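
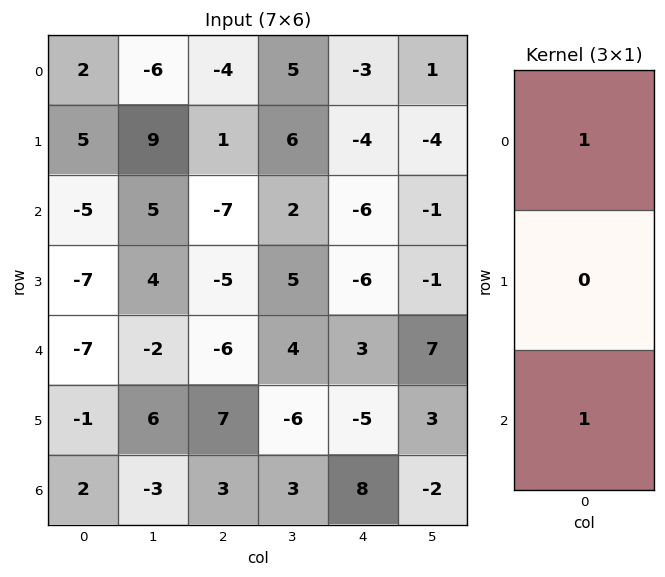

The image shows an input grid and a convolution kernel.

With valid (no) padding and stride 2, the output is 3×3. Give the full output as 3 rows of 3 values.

-3 -11 -9
-12 -13 -3
-5 -3 11

Output[0,0]: The receptive field on the input at this output position is [2 / 5 / -5]. Elementwise product with the kernel and sum: 2·1 + -5·1.
Output[0,1]: The receptive field on the input at this output position is [-4 / 1 / -7]. Elementwise product with the kernel and sum: -4·1 + -7·1.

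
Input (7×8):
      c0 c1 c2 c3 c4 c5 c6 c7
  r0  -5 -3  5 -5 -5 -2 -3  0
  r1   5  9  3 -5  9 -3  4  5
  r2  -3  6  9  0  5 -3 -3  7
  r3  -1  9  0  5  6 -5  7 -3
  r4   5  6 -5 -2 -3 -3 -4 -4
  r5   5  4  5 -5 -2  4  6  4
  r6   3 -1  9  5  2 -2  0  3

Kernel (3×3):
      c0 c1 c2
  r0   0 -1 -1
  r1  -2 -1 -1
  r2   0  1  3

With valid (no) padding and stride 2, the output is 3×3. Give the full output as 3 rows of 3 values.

9 15 -26
-31 -27 -23
6 13 -1

Output[0,0]: The receptive field on the input at this output position is [-5 -3 5 / 5 9 3 / -3 6 9]. Elementwise product with the kernel and sum: -3·-1 + 5·-1 + 5·-2 + 9·-1 + 3·-1 + 6·1 + 9·3.
Output[0,1]: The receptive field on the input at this output position is [5 -5 -5 / 3 -5 9 / 9 0 5]. Elementwise product with the kernel and sum: -5·-1 + -5·-1 + 3·-2 + -5·-1 + 9·-1 + 0·1 + 5·3.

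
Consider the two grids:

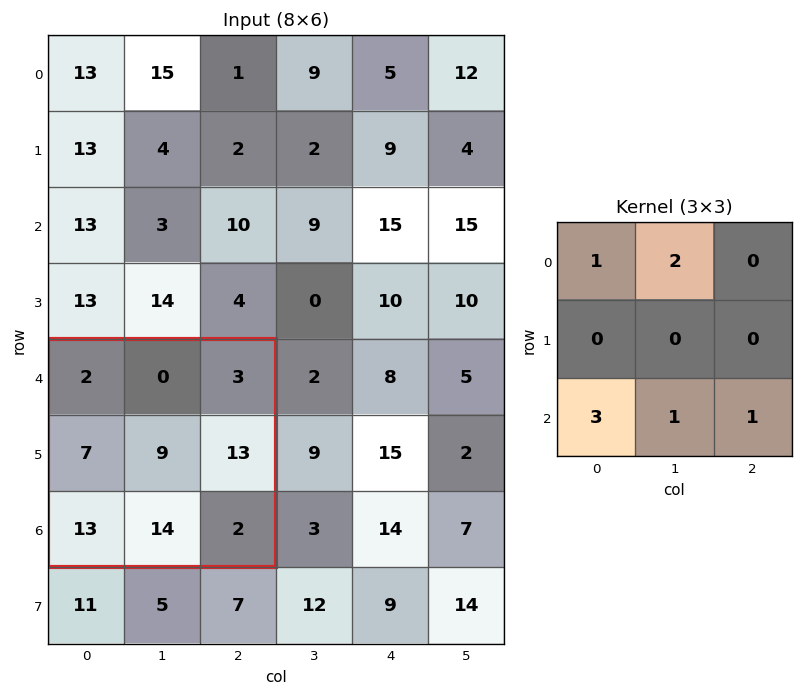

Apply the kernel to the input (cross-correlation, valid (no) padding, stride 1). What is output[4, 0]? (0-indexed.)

57

The receptive field on the input at this output position is [2 0 3 / 7 9 13 / 13 14 2]. Elementwise product with the kernel and sum: 2·1 + 0·2 + 13·3 + 14·1 + 2·1.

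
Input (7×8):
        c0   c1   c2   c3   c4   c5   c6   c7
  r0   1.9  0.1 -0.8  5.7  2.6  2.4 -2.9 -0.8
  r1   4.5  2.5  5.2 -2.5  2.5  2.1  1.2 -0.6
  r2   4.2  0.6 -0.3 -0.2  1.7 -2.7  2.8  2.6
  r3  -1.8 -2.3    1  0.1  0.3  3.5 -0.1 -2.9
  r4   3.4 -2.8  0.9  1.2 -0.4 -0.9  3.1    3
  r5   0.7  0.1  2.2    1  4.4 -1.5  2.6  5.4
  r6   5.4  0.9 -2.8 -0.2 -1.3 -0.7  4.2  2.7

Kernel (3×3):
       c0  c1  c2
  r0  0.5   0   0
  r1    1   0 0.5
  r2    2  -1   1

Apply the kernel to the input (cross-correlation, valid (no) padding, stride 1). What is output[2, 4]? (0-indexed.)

The receptive field on the input at this output position is [1.7 -2.7 2.8 / 0.3 3.5 -0.1 / -0.4 -0.9 3.1]. Elementwise product with the kernel and sum: 1.7·0.5 + 0.3·1 + -0.1·0.5 + -0.4·2 + -0.9·-1 + 3.1·1.

4.3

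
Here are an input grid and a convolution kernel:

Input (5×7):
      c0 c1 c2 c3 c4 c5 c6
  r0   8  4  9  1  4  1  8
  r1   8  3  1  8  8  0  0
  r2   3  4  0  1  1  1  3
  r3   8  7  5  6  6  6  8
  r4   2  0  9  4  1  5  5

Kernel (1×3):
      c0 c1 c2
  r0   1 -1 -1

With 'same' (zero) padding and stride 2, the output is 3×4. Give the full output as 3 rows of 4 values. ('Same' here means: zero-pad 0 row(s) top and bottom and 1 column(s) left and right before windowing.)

-12 -6 -4 -7
-7 3 -1 -2
-2 -13 -2 0

Output[0,0]: The receptive field on the zero-padded input at this output position is [0 8 4]. Elementwise product with the kernel and sum: 0·1 + 8·-1 + 4·-1.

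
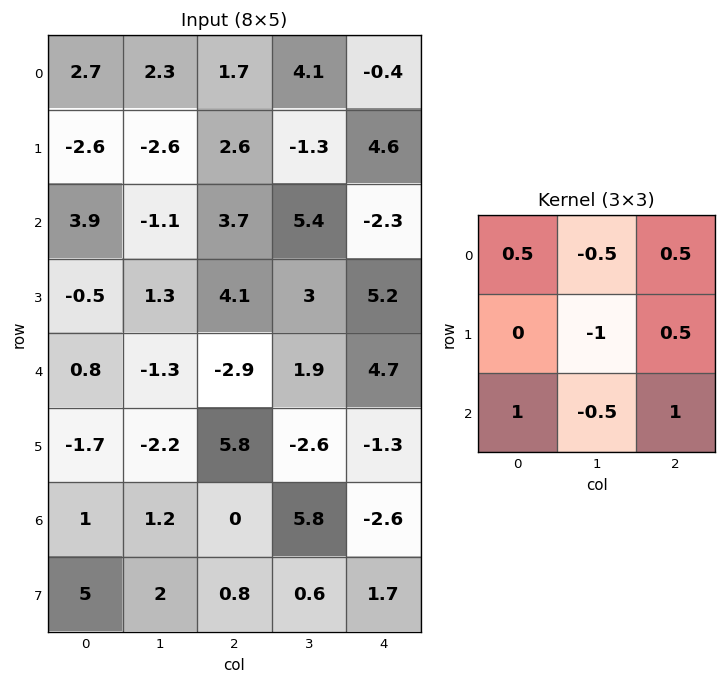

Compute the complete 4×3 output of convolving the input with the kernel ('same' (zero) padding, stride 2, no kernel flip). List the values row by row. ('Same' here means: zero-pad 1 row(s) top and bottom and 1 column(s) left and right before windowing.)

-2.85 -4.85 -3.2
-2.9 -2 -0.25
-1.9 -3.75 -7.75
-1.15 -0.2 1.7

Output[0,0]: The receptive field on the zero-padded input at this output position is [0 0 0 / 0 2.7 2.3 / 0 -2.6 -2.6]. Elementwise product with the kernel and sum: 0·0.5 + 0·-0.5 + 0·0.5 + 2.7·-1 + 2.3·0.5 + 0·1 + -2.6·-0.5 + -2.6·1.
Output[0,1]: The receptive field on the zero-padded input at this output position is [0 0 0 / 2.3 1.7 4.1 / -2.6 2.6 -1.3]. Elementwise product with the kernel and sum: 0·0.5 + 0·-0.5 + 0·0.5 + 1.7·-1 + 4.1·0.5 + -2.6·1 + 2.6·-0.5 + -1.3·1.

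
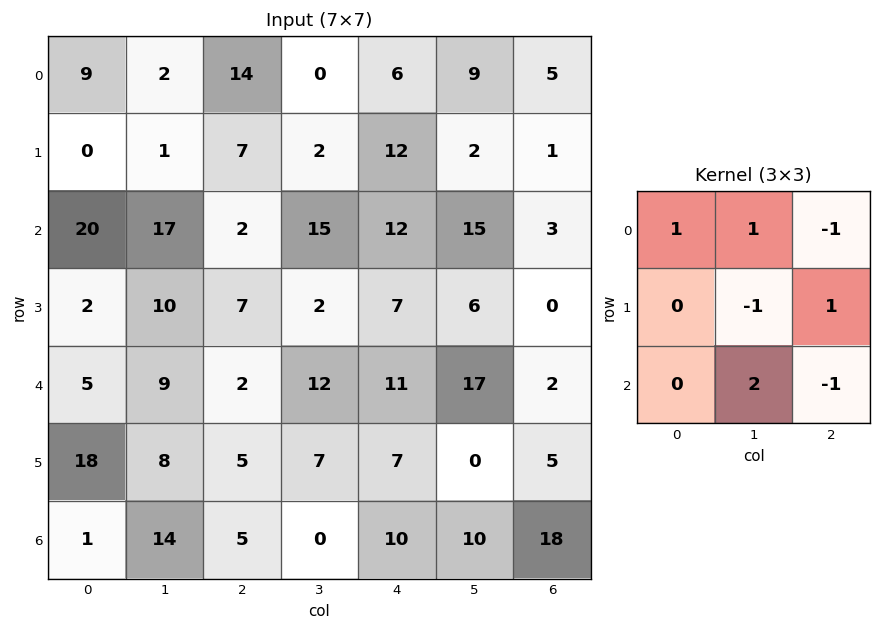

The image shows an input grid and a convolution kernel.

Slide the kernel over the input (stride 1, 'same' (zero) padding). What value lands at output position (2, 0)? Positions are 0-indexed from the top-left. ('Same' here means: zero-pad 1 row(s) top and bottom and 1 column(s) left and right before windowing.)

The receptive field on the zero-padded input at this output position is [0 0 1 / 0 20 17 / 0 2 10]. Elementwise product with the kernel and sum: 0·1 + 0·1 + 1·-1 + 20·-1 + 17·1 + 2·2 + 10·-1.

-10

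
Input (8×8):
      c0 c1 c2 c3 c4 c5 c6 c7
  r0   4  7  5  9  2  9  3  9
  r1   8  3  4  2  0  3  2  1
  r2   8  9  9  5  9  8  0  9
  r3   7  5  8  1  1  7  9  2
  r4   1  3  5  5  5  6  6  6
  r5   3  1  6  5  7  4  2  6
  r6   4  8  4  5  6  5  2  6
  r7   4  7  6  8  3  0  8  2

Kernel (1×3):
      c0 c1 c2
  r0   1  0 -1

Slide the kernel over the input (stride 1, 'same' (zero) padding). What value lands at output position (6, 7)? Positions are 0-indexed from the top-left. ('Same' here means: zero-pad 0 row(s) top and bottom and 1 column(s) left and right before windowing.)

2

The receptive field on the zero-padded input at this output position is [2 6 0]. Elementwise product with the kernel and sum: 2·1 + 0·-1.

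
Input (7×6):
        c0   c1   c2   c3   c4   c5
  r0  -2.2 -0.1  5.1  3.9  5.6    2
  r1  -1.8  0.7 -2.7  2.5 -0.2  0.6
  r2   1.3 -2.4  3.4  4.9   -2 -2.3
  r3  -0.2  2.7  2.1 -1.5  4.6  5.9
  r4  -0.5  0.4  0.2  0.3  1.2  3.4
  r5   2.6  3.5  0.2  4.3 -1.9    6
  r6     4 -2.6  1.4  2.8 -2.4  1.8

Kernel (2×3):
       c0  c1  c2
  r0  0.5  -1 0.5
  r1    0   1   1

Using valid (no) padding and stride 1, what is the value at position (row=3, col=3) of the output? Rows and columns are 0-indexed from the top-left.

The receptive field on the input at this output position is [-1.5 4.6 5.9 / 0.3 1.2 3.4]. Elementwise product with the kernel and sum: -1.5·0.5 + 4.6·-1 + 5.9·0.5 + 1.2·1 + 3.4·1.

2.2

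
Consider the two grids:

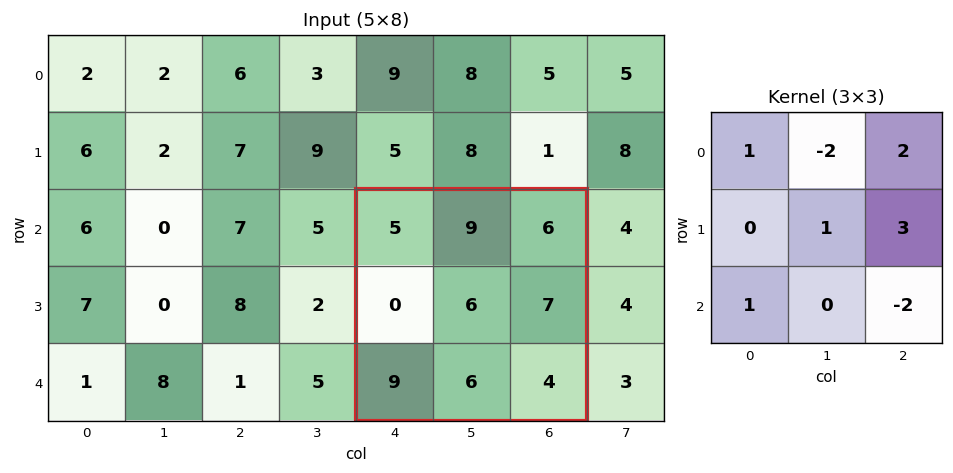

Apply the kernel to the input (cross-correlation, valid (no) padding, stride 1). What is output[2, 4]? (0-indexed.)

The receptive field on the input at this output position is [5 9 6 / 0 6 7 / 9 6 4]. Elementwise product with the kernel and sum: 5·1 + 9·-2 + 6·2 + 6·1 + 7·3 + 9·1 + 4·-2.

27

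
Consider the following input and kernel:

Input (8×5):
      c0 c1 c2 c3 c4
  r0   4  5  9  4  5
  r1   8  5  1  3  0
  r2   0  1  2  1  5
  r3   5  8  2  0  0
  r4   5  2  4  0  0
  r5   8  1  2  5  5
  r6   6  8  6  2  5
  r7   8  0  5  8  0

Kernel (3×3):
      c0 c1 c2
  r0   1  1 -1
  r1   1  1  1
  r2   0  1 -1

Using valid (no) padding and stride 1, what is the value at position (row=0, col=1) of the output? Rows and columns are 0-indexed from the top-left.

20

The receptive field on the input at this output position is [5 9 4 / 5 1 3 / 1 2 1]. Elementwise product with the kernel and sum: 5·1 + 9·1 + 4·-1 + 5·1 + 1·1 + 3·1 + 2·1 + 1·-1.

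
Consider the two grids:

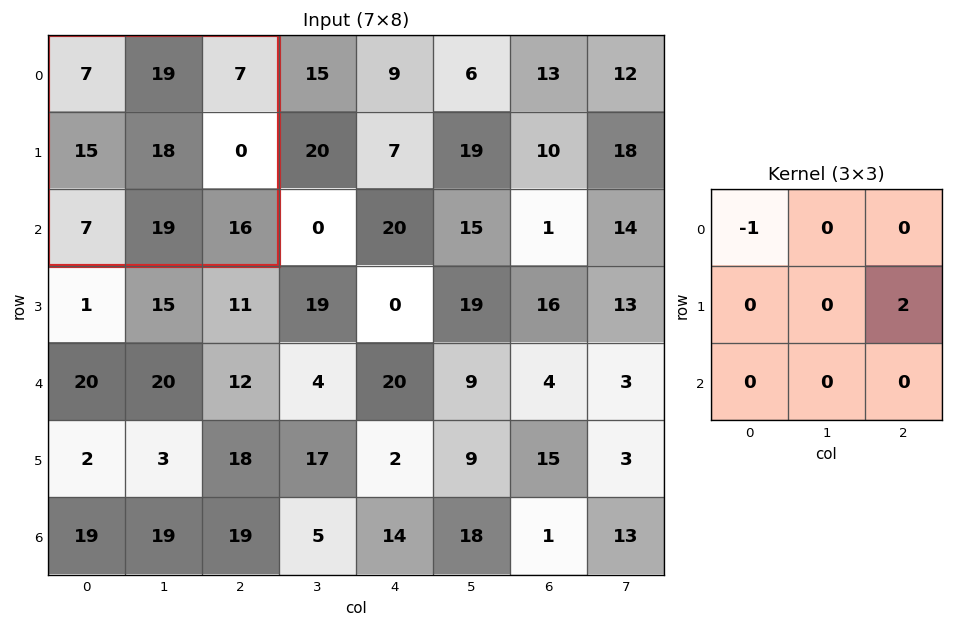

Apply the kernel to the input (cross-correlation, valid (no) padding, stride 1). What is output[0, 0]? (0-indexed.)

-7

The receptive field on the input at this output position is [7 19 7 / 15 18 0 / 7 19 16]. Elementwise product with the kernel and sum: 7·-1 + 0·2.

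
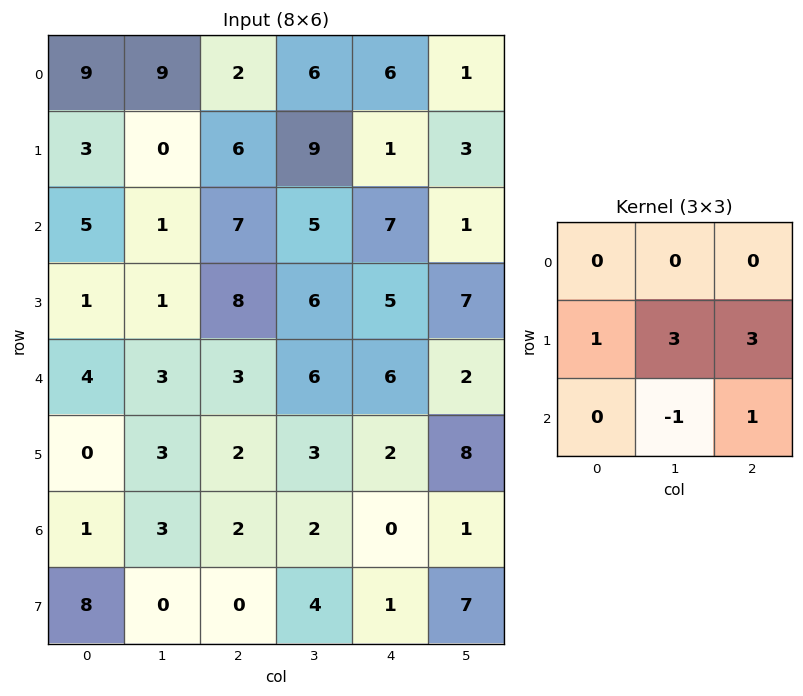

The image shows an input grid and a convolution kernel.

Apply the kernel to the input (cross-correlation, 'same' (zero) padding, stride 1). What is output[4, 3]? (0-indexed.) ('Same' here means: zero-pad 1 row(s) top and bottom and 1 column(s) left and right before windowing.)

The receptive field on the zero-padded input at this output position is [8 6 5 / 3 6 6 / 2 3 2]. Elementwise product with the kernel and sum: 3·1 + 6·3 + 6·3 + 3·-1 + 2·1.

38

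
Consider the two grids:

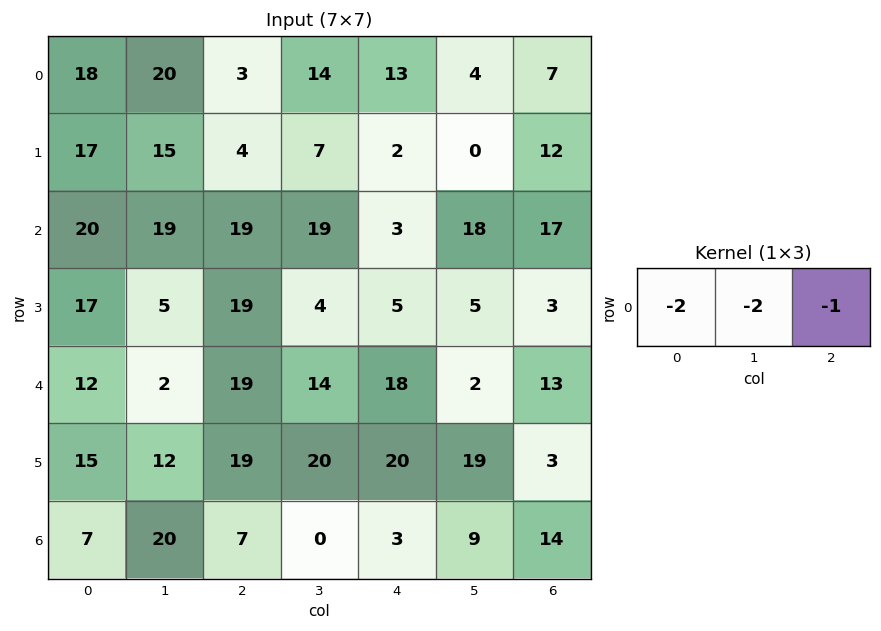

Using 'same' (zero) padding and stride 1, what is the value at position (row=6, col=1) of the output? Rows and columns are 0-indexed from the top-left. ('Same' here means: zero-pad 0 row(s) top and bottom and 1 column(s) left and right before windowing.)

The receptive field on the zero-padded input at this output position is [7 20 7]. Elementwise product with the kernel and sum: 7·-2 + 20·-2 + 7·-1.

-61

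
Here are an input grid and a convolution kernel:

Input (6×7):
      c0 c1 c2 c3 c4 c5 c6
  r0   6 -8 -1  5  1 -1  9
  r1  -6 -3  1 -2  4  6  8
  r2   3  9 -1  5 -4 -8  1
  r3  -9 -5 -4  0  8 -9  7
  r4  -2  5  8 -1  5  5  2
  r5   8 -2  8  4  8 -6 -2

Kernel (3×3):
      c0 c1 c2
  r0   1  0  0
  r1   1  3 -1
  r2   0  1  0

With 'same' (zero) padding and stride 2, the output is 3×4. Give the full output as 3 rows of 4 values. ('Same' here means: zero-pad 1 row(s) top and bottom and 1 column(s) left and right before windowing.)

Output[0,0]: The receptive field on the zero-padded input at this output position is [0 0 0 / 0 6 -8 / 0 -6 -3]. Elementwise product with the kernel and sum: 0·1 + 0·1 + 6·3 + -8·-1 + -6·1.
Output[0,1]: The receptive field on the zero-padded input at this output position is [0 0 0 / -8 -1 5 / -3 1 -2]. Elementwise product with the kernel and sum: 0·1 + -8·1 + -1·3 + 5·-1 + 1·1.

20 -15 13 34
-9 -6 7 8
-3 33 17 0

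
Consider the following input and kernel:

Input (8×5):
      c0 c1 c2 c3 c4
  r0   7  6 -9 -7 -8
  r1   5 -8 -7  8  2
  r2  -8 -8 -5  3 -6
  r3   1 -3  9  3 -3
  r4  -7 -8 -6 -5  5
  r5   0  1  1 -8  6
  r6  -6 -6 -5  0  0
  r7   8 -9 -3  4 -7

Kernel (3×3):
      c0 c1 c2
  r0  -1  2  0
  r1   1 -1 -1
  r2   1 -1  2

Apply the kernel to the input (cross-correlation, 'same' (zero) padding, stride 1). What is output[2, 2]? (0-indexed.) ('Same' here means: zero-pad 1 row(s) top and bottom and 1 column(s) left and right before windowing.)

-18

The receptive field on the zero-padded input at this output position is [-8 -7 8 / -8 -5 3 / -3 9 3]. Elementwise product with the kernel and sum: -8·-1 + -7·2 + -8·1 + -5·-1 + 3·-1 + -3·1 + 9·-1 + 3·2.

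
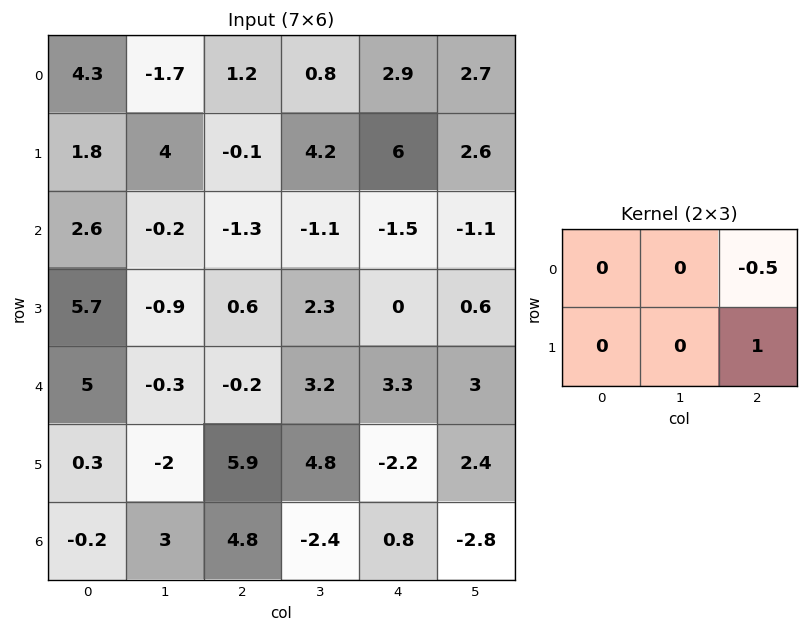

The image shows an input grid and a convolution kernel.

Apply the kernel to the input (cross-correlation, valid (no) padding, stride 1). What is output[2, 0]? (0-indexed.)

1.25

The receptive field on the input at this output position is [2.6 -0.2 -1.3 / 5.7 -0.9 0.6]. Elementwise product with the kernel and sum: -1.3·-0.5 + 0.6·1.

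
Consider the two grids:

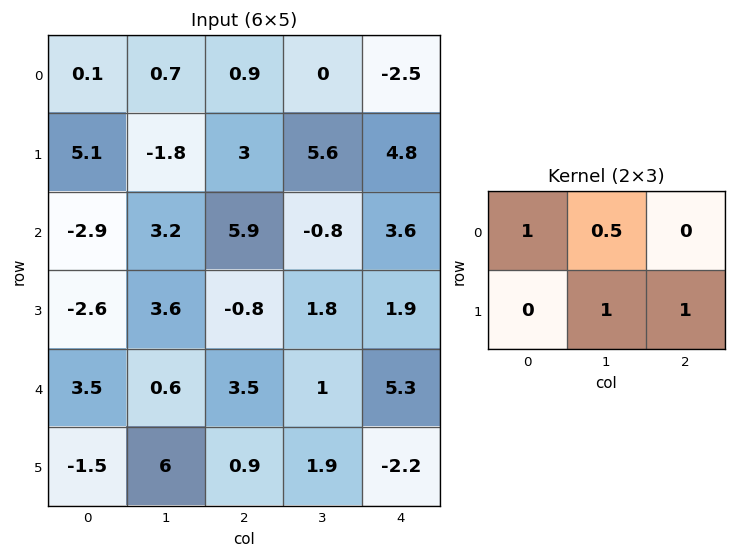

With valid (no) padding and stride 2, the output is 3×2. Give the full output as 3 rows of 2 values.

Output[0,0]: The receptive field on the input at this output position is [0.1 0.7 0.9 / 5.1 -1.8 3]. Elementwise product with the kernel and sum: 0.1·1 + 0.7·0.5 + -1.8·1 + 3·1.
Output[0,1]: The receptive field on the input at this output position is [0.9 0 -2.5 / 3 5.6 4.8]. Elementwise product with the kernel and sum: 0.9·1 + 0·0.5 + 5.6·1 + 4.8·1.

1.65 11.3
1.5 9.2
10.7 3.7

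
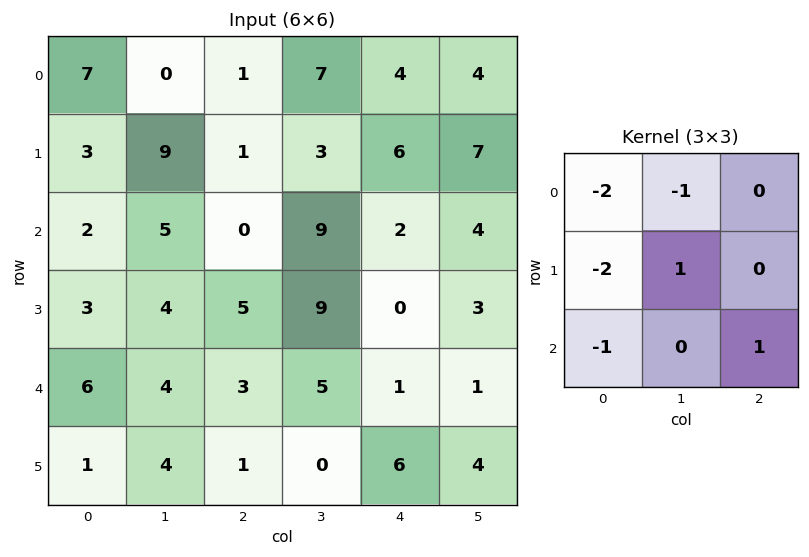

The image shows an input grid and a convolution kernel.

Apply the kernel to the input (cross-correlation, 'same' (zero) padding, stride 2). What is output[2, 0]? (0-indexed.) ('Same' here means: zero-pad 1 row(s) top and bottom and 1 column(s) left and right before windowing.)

The receptive field on the zero-padded input at this output position is [0 3 4 / 0 6 4 / 0 1 4]. Elementwise product with the kernel and sum: 0·-2 + 3·-1 + 0·-2 + 6·1 + 0·-1 + 4·1.

7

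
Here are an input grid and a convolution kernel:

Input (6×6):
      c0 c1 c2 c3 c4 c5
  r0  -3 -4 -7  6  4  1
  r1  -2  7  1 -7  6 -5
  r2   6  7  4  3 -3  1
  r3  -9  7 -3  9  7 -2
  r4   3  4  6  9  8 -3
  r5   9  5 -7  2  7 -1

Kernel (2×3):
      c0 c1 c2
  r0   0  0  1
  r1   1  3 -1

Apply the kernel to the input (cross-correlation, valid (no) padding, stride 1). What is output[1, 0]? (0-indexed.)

The receptive field on the input at this output position is [-2 7 1 / 6 7 4]. Elementwise product with the kernel and sum: 1·1 + 6·1 + 7·3 + 4·-1.

24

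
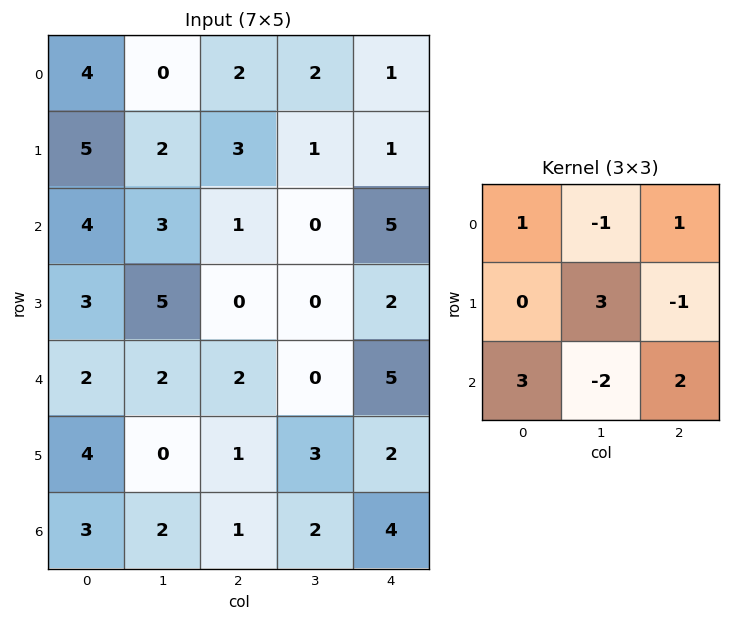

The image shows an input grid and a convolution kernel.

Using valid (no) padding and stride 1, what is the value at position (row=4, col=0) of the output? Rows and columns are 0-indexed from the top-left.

8

The receptive field on the input at this output position is [2 2 2 / 4 0 1 / 3 2 1]. Elementwise product with the kernel and sum: 2·1 + 2·-1 + 2·1 + 0·3 + 1·-1 + 3·3 + 2·-2 + 1·2.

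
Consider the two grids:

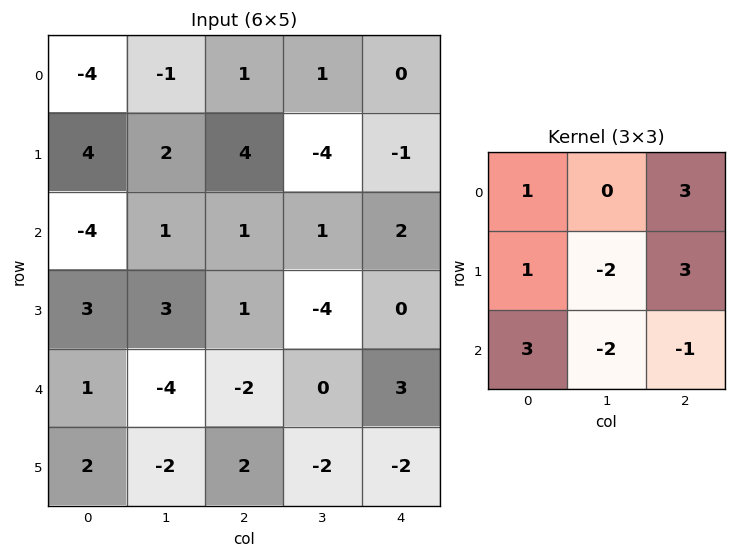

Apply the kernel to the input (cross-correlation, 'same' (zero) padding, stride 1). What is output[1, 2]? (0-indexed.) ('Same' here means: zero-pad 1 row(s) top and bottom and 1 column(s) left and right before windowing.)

The receptive field on the zero-padded input at this output position is [-1 1 1 / 2 4 -4 / 1 1 1]. Elementwise product with the kernel and sum: -1·1 + 1·3 + 2·1 + 4·-2 + -4·3 + 1·3 + 1·-2 + 1·-1.

-16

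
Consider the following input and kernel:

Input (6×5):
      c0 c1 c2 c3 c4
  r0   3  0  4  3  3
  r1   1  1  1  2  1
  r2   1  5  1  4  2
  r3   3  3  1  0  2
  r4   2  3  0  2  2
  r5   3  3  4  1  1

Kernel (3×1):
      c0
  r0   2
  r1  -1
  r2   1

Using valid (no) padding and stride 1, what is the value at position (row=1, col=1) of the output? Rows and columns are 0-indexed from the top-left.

0

The receptive field on the input at this output position is [1 / 5 / 3]. Elementwise product with the kernel and sum: 1·2 + 5·-1 + 3·1.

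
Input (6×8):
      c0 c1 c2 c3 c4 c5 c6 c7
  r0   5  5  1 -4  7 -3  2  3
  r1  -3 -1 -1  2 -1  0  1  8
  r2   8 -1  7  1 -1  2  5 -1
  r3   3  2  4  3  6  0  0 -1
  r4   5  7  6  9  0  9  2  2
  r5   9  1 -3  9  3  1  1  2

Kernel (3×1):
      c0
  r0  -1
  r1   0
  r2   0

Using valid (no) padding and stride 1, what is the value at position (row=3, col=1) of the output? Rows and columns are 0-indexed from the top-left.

The receptive field on the input at this output position is [2 / 7 / 1]. Elementwise product with the kernel and sum: 2·-1.

-2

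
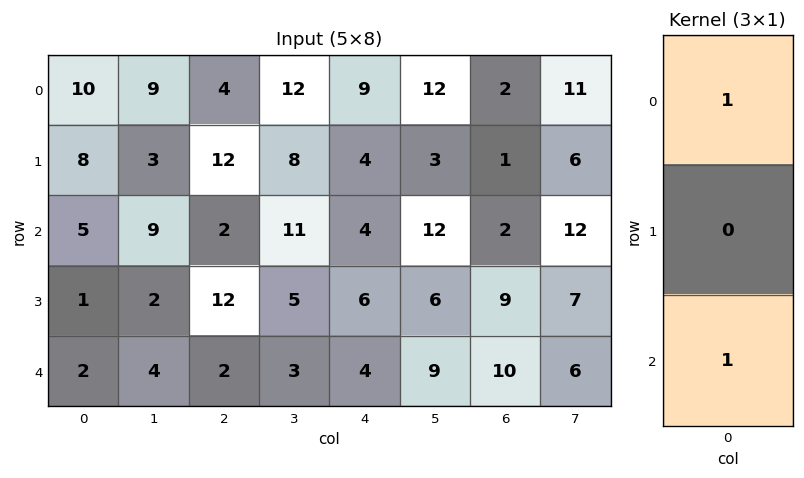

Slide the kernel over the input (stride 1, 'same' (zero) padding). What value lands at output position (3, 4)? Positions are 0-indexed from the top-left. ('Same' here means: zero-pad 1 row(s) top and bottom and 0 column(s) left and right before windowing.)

The receptive field on the zero-padded input at this output position is [4 / 6 / 4]. Elementwise product with the kernel and sum: 4·1 + 4·1.

8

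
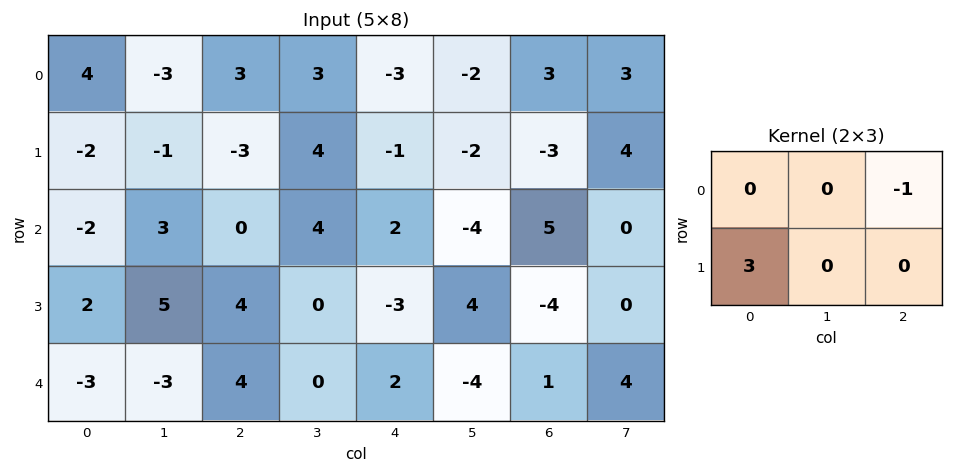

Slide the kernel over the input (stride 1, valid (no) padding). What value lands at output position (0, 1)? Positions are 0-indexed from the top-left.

The receptive field on the input at this output position is [-3 3 3 / -1 -3 4]. Elementwise product with the kernel and sum: 3·-1 + -1·3.

-6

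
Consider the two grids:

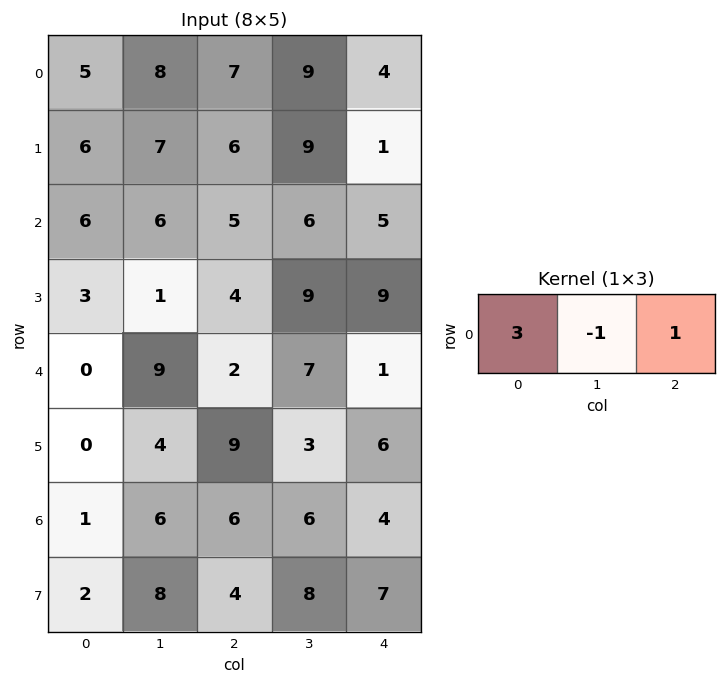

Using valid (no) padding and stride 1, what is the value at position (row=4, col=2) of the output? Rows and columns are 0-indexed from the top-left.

The receptive field on the input at this output position is [2 7 1]. Elementwise product with the kernel and sum: 2·3 + 7·-1 + 1·1.

0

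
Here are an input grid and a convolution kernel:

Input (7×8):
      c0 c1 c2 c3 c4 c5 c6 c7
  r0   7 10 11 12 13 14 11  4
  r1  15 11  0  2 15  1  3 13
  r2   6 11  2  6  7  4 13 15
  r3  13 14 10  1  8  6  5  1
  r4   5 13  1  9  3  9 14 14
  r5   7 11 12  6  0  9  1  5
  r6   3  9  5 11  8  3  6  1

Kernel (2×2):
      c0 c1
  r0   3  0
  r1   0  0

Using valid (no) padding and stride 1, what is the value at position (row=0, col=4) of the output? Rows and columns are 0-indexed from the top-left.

39

The receptive field on the input at this output position is [13 14 / 15 1]. Elementwise product with the kernel and sum: 13·3.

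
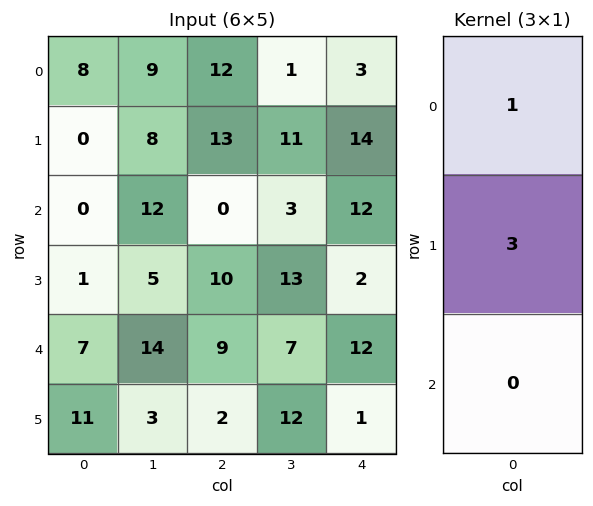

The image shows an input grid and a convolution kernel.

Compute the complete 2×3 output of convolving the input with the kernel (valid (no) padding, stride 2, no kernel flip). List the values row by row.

Output[0,0]: The receptive field on the input at this output position is [8 / 0 / 0]. Elementwise product with the kernel and sum: 8·1 + 0·3.

8 51 45
3 30 18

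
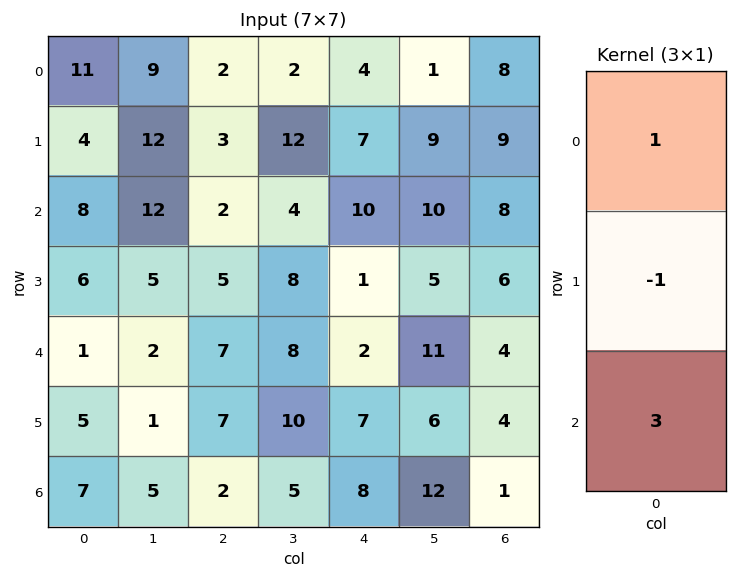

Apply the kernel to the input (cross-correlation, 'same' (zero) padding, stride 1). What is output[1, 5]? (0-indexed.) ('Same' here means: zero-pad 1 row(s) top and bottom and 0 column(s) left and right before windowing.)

The receptive field on the zero-padded input at this output position is [1 / 9 / 10]. Elementwise product with the kernel and sum: 1·1 + 9·-1 + 10·3.

22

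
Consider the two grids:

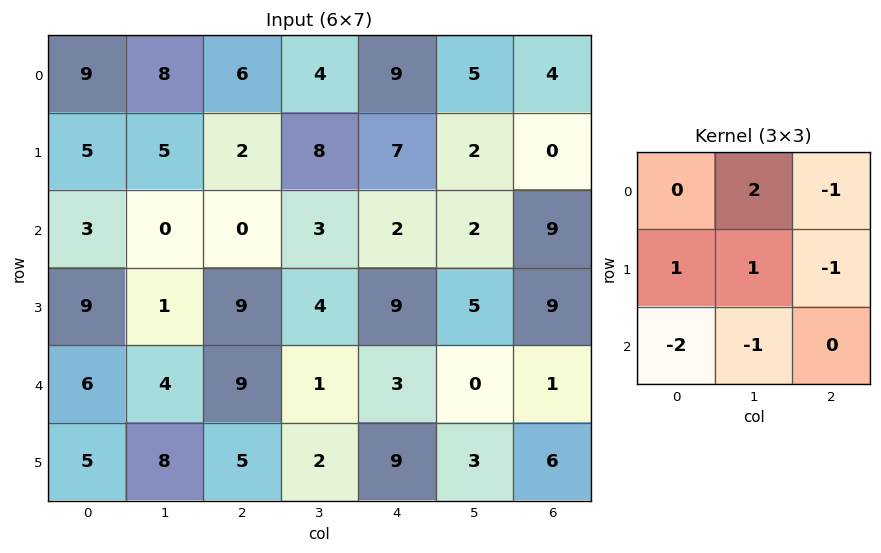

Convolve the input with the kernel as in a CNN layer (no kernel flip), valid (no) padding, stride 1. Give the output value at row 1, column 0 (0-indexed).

The receptive field on the input at this output position is [5 5 2 / 3 0 0 / 9 1 9]. Elementwise product with the kernel and sum: 5·2 + 2·-1 + 3·1 + 0·1 + 0·-1 + 9·-2 + 1·-1.

-8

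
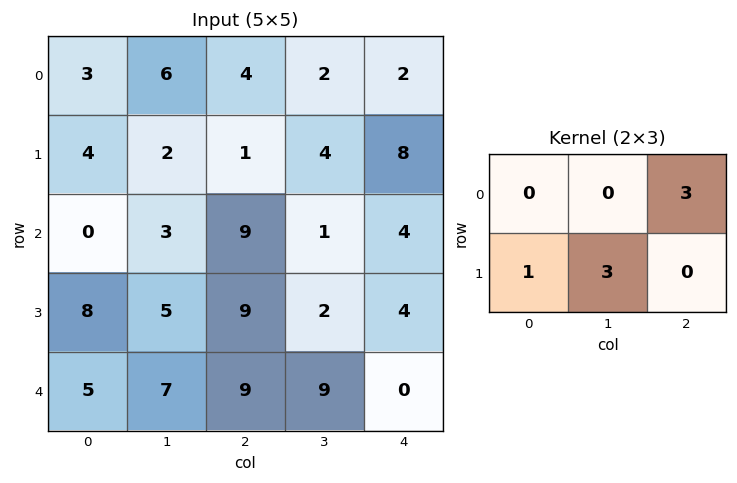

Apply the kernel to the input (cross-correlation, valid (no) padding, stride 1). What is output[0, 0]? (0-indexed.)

22

The receptive field on the input at this output position is [3 6 4 / 4 2 1]. Elementwise product with the kernel and sum: 4·3 + 4·1 + 2·3.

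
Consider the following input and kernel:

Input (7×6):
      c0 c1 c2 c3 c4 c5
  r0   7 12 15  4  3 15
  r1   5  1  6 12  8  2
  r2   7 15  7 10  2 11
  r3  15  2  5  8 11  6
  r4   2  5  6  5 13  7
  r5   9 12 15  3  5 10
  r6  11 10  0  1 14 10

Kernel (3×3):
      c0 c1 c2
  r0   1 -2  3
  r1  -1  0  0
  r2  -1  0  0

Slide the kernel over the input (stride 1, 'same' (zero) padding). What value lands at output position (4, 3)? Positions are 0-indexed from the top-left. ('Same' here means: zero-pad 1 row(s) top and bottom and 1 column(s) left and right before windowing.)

1

The receptive field on the zero-padded input at this output position is [5 8 11 / 6 5 13 / 15 3 5]. Elementwise product with the kernel and sum: 5·1 + 8·-2 + 11·3 + 6·-1 + 15·-1.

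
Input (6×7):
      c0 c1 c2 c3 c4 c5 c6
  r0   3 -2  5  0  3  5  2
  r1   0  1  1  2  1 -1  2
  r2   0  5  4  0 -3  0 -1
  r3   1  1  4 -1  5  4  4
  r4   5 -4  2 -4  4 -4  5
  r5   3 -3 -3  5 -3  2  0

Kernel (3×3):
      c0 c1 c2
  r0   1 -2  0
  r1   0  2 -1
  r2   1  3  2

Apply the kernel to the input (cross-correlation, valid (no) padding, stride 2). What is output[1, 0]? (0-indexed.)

The receptive field on the input at this output position is [0 5 4 / 1 1 4 / 5 -4 2]. Elementwise product with the kernel and sum: 0·1 + 5·-2 + 1·2 + 4·-1 + 5·1 + -4·3 + 2·2.

-15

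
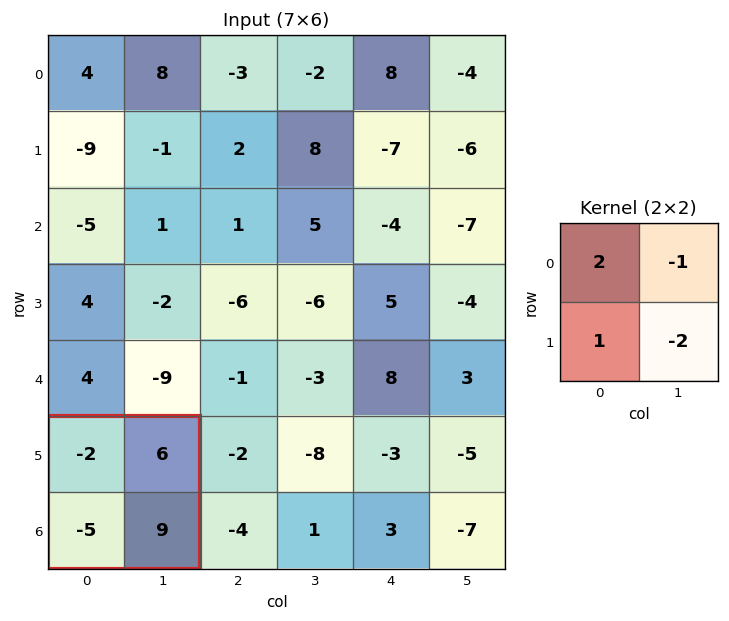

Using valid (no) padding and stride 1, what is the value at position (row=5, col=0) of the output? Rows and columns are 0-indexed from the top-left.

-33

The receptive field on the input at this output position is [-2 6 / -5 9]. Elementwise product with the kernel and sum: -2·2 + 6·-1 + -5·1 + 9·-2.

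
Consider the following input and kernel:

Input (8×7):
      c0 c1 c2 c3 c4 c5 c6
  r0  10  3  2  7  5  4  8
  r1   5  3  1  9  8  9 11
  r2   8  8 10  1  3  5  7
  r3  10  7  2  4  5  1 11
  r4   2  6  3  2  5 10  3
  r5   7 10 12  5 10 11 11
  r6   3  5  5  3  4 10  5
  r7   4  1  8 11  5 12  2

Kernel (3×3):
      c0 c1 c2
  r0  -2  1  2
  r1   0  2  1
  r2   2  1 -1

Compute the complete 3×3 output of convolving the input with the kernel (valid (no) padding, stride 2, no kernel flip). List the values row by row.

8 57 43
35 3 43
46 35 52

Output[0,0]: The receptive field on the input at this output position is [10 3 2 / 5 3 1 / 8 8 10]. Elementwise product with the kernel and sum: 10·-2 + 3·1 + 2·2 + 3·2 + 1·1 + 8·2 + 8·1 + 10·-1.
Output[0,1]: The receptive field on the input at this output position is [2 7 5 / 1 9 8 / 10 1 3]. Elementwise product with the kernel and sum: 2·-2 + 7·1 + 5·2 + 9·2 + 8·1 + 10·2 + 1·1 + 3·-1.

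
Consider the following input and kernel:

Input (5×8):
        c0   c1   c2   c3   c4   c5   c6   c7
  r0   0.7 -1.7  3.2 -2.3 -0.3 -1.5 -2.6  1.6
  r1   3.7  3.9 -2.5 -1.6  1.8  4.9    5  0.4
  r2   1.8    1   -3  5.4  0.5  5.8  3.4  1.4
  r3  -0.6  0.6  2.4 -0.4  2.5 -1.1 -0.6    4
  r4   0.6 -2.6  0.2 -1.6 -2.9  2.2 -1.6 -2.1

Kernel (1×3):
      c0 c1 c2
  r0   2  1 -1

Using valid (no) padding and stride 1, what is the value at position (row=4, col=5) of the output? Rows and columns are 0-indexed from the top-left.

The receptive field on the input at this output position is [2.2 -1.6 -2.1]. Elementwise product with the kernel and sum: 2.2·2 + -1.6·1 + -2.1·-1.

4.9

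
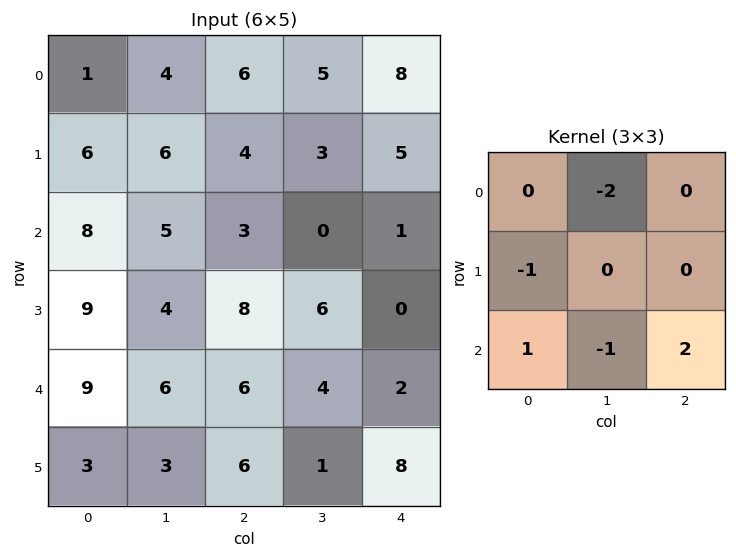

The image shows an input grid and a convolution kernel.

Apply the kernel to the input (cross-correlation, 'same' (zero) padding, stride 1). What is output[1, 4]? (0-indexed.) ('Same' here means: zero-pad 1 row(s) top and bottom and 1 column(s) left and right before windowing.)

The receptive field on the zero-padded input at this output position is [5 8 0 / 3 5 0 / 0 1 0]. Elementwise product with the kernel and sum: 8·-2 + 3·-1 + 0·1 + 1·-1 + 0·2.

-20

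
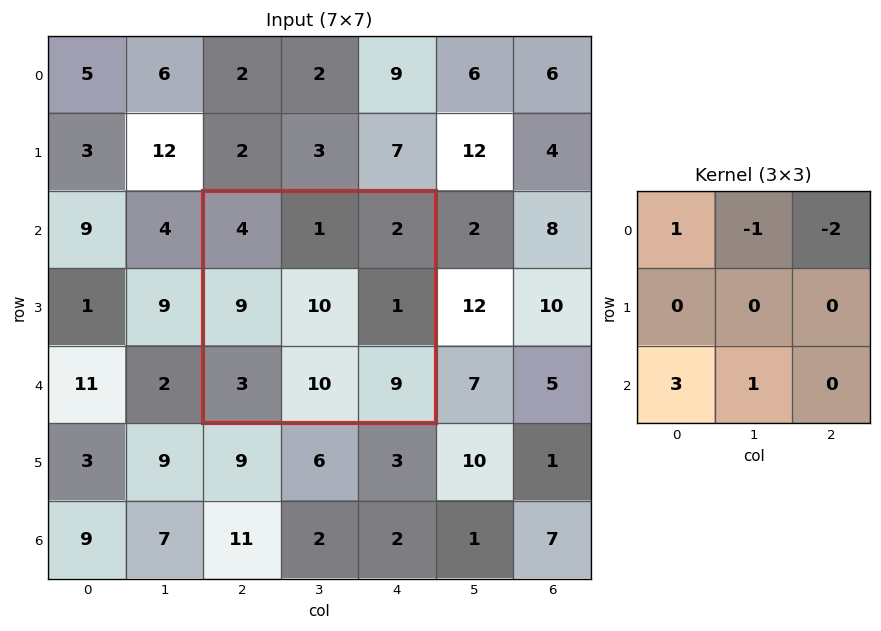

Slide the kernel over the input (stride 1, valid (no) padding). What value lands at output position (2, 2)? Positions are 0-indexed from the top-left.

18

The receptive field on the input at this output position is [4 1 2 / 9 10 1 / 3 10 9]. Elementwise product with the kernel and sum: 4·1 + 1·-1 + 2·-2 + 3·3 + 10·1.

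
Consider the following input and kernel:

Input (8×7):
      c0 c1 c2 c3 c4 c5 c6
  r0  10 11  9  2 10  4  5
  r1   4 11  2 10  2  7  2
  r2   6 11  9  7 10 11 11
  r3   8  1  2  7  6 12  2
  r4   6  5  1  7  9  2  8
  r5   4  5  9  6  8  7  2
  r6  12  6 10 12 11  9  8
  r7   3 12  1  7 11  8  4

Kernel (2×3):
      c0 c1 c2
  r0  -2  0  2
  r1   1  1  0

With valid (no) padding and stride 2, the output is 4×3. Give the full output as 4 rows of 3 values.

13 14 -1
15 11 20
-1 31 13
11 10 13

Output[0,0]: The receptive field on the input at this output position is [10 11 9 / 4 11 2]. Elementwise product with the kernel and sum: 10·-2 + 9·2 + 4·1 + 11·1.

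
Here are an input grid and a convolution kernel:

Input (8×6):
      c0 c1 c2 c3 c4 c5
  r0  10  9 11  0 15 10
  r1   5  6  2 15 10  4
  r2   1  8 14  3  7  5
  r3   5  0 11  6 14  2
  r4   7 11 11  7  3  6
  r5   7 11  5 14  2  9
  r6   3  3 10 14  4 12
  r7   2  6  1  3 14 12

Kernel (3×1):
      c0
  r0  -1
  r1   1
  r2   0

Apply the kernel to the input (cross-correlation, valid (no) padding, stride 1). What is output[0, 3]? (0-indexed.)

15

The receptive field on the input at this output position is [0 / 15 / 3]. Elementwise product with the kernel and sum: 0·-1 + 15·1.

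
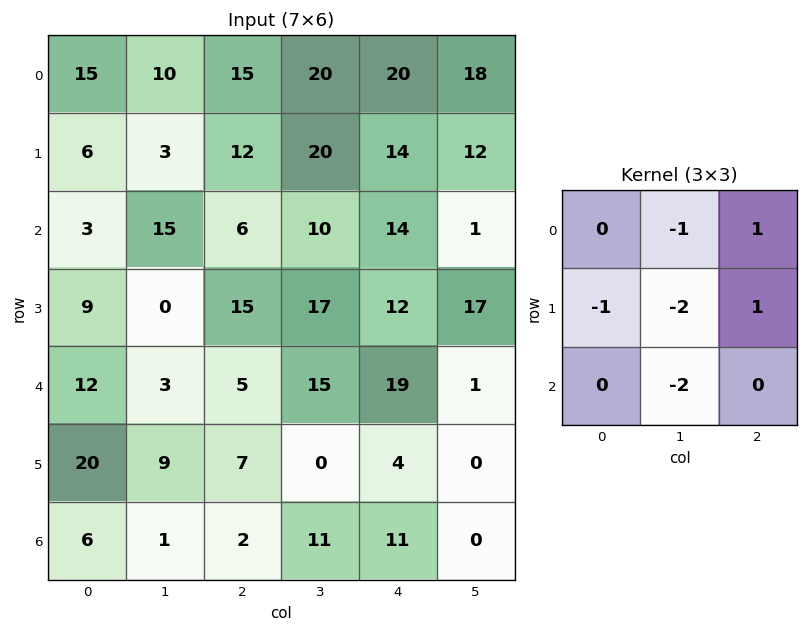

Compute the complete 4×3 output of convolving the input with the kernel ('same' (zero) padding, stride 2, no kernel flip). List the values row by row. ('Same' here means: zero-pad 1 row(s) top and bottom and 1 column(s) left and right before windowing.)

-32 -44 -70
-12 -39 -63
-70 -10 -55
-22 -1 -37

Output[0,0]: The receptive field on the zero-padded input at this output position is [0 0 0 / 0 15 10 / 0 6 3]. Elementwise product with the kernel and sum: 0·-1 + 0·1 + 0·-1 + 15·-2 + 10·1 + 6·-2.
Output[0,1]: The receptive field on the zero-padded input at this output position is [0 0 0 / 10 15 20 / 3 12 20]. Elementwise product with the kernel and sum: 0·-1 + 0·1 + 10·-1 + 15·-2 + 20·1 + 12·-2.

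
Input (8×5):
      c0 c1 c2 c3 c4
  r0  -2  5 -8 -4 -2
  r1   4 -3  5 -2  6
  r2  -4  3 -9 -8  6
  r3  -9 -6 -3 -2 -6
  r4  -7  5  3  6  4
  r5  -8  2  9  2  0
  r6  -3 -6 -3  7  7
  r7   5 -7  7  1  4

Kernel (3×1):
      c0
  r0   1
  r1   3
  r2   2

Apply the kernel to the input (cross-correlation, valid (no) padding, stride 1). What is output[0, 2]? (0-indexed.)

The receptive field on the input at this output position is [-8 / 5 / -9]. Elementwise product with the kernel and sum: -8·1 + 5·3 + -9·2.

-11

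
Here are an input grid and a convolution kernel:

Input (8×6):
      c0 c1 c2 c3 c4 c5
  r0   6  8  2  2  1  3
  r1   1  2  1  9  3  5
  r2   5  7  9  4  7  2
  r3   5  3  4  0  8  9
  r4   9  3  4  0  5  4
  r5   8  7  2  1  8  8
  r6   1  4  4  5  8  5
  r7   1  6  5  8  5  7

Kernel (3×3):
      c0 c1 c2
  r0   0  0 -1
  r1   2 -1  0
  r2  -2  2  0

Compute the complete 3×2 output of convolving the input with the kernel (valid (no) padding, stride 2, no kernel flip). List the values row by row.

2 -18
-14 -7
11 0

Output[0,0]: The receptive field on the input at this output position is [6 8 2 / 1 2 1 / 5 7 9]. Elementwise product with the kernel and sum: 2·-1 + 1·2 + 2·-1 + 5·-2 + 7·2.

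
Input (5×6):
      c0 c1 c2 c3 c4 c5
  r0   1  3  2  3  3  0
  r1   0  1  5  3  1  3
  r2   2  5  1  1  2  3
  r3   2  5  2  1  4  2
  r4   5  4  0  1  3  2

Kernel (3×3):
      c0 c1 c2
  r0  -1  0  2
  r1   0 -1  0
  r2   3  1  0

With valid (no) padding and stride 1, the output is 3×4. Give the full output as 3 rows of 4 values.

Output[0,0]: The receptive field on the input at this output position is [1 3 2 / 0 1 5 / 2 5 1]. Elementwise product with the kernel and sum: 1·-1 + 2·2 + 1·-1 + 2·3 + 5·1.

13 14 5 1
16 21 3 8
14 7 3 7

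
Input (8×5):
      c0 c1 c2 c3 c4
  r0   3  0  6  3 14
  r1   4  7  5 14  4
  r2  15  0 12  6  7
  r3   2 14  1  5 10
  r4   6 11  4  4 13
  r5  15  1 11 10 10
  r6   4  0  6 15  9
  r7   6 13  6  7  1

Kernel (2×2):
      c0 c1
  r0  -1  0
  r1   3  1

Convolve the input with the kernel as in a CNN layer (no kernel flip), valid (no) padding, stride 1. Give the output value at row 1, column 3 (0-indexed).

The receptive field on the input at this output position is [14 4 / 6 7]. Elementwise product with the kernel and sum: 14·-1 + 6·3 + 7·1.

11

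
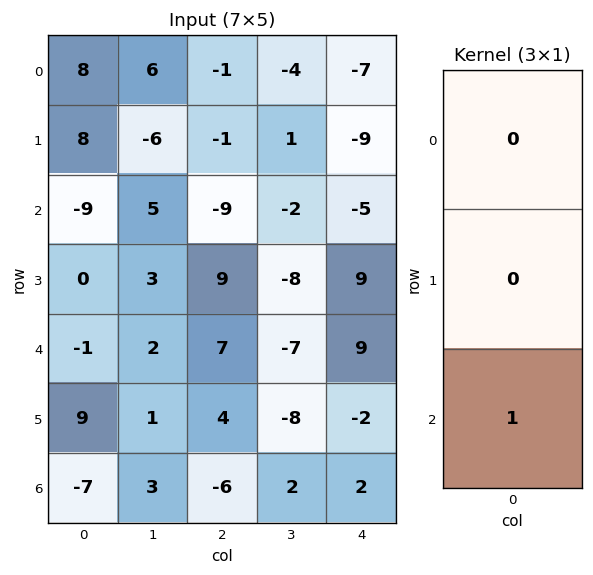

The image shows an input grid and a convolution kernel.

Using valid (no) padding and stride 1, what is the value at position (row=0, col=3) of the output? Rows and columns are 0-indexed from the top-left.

-2

The receptive field on the input at this output position is [-4 / 1 / -2]. Elementwise product with the kernel and sum: -2·1.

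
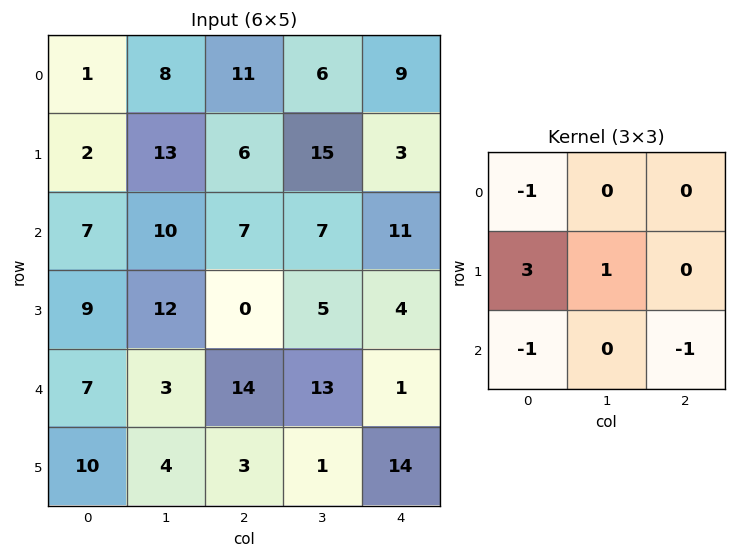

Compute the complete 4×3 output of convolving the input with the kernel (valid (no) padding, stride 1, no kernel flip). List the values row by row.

4 20 4
20 7 18
11 10 -17
2 6 38

Output[0,0]: The receptive field on the input at this output position is [1 8 11 / 2 13 6 / 7 10 7]. Elementwise product with the kernel and sum: 1·-1 + 2·3 + 13·1 + 7·-1 + 7·-1.
Output[0,1]: The receptive field on the input at this output position is [8 11 6 / 13 6 15 / 10 7 7]. Elementwise product with the kernel and sum: 8·-1 + 13·3 + 6·1 + 10·-1 + 7·-1.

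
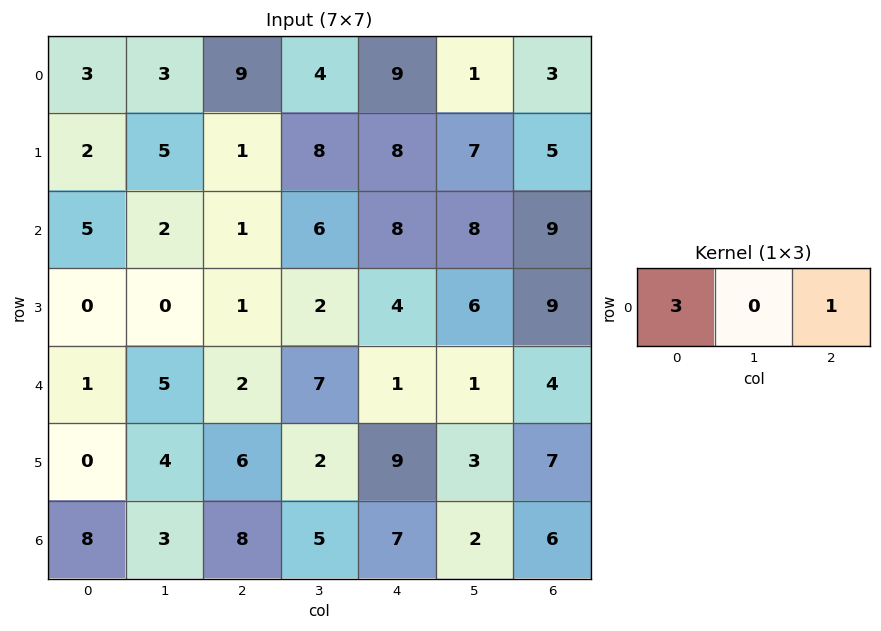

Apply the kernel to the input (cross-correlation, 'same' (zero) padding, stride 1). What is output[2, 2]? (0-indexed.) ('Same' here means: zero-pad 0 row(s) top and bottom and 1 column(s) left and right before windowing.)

The receptive field on the zero-padded input at this output position is [2 1 6]. Elementwise product with the kernel and sum: 2·3 + 6·1.

12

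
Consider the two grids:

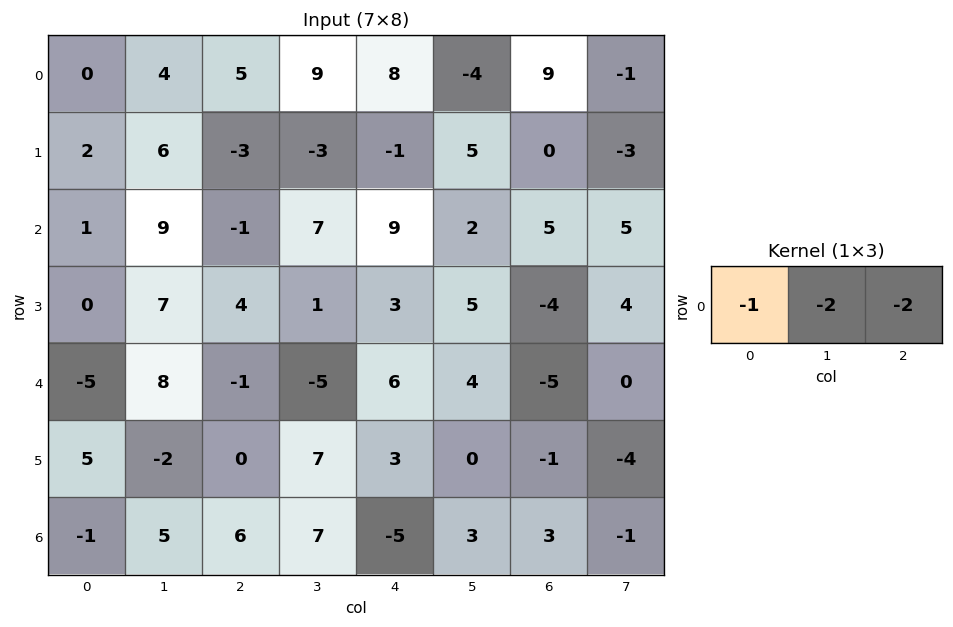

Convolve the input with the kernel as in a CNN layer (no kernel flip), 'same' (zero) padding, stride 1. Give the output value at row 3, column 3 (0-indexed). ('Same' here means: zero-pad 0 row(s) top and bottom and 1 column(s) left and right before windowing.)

The receptive field on the zero-padded input at this output position is [4 1 3]. Elementwise product with the kernel and sum: 4·-1 + 1·-2 + 3·-2.

-12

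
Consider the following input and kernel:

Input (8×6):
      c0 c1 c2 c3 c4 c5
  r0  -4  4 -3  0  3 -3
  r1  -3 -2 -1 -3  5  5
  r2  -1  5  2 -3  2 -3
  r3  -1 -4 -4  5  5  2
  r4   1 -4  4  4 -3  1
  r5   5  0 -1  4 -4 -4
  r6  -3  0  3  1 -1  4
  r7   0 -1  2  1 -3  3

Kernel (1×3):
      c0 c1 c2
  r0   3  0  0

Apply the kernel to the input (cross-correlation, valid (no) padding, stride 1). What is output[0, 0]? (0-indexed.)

The receptive field on the input at this output position is [-4 4 -3]. Elementwise product with the kernel and sum: -4·3.

-12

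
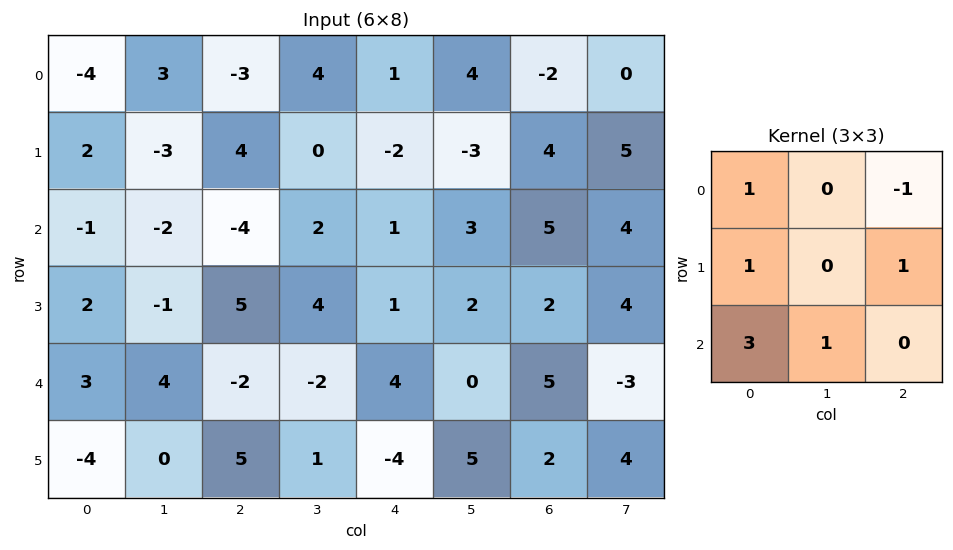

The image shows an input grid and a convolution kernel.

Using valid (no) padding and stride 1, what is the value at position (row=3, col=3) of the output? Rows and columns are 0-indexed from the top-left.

-1

The receptive field on the input at this output position is [4 1 2 / -2 4 0 / 1 -4 5]. Elementwise product with the kernel and sum: 4·1 + 2·-1 + -2·1 + 0·1 + 1·3 + -4·1.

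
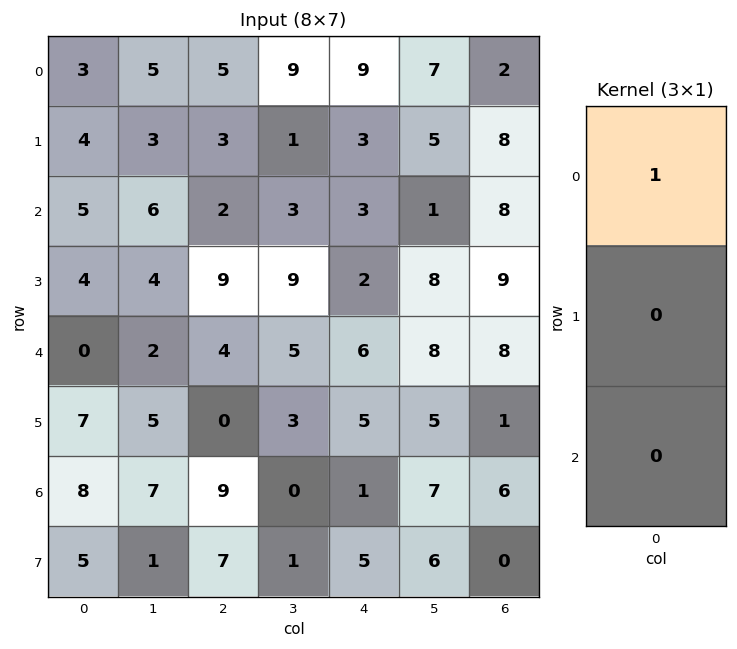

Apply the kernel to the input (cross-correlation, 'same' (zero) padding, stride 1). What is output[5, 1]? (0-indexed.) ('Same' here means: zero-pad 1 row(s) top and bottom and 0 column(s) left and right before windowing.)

The receptive field on the zero-padded input at this output position is [2 / 5 / 7]. Elementwise product with the kernel and sum: 2·1.

2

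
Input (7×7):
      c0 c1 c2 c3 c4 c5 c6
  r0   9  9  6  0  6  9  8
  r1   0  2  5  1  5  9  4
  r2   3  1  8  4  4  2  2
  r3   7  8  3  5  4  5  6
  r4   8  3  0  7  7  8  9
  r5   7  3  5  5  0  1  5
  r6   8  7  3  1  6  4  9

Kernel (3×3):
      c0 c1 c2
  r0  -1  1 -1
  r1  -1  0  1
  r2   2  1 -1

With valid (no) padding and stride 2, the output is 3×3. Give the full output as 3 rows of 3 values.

-2 4 2
5 -7 11
13 -4 4

Output[0,0]: The receptive field on the input at this output position is [9 9 6 / 0 2 5 / 3 1 8]. Elementwise product with the kernel and sum: 9·-1 + 9·1 + 6·-1 + 0·-1 + 5·1 + 3·2 + 1·1 + 8·-1.
Output[0,1]: The receptive field on the input at this output position is [6 0 6 / 5 1 5 / 8 4 4]. Elementwise product with the kernel and sum: 6·-1 + 0·1 + 6·-1 + 5·-1 + 5·1 + 8·2 + 4·1 + 4·-1.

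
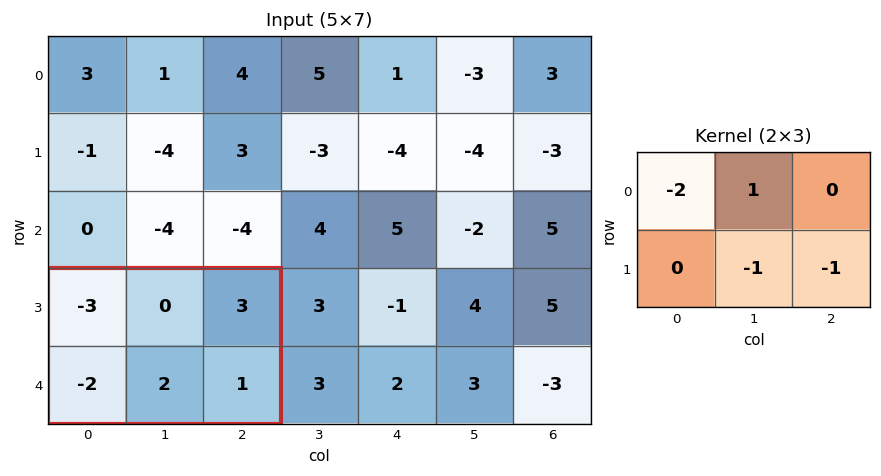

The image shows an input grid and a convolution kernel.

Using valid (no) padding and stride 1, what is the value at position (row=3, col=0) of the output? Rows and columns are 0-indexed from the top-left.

3

The receptive field on the input at this output position is [-3 0 3 / -2 2 1]. Elementwise product with the kernel and sum: -3·-2 + 0·1 + 2·-1 + 1·-1.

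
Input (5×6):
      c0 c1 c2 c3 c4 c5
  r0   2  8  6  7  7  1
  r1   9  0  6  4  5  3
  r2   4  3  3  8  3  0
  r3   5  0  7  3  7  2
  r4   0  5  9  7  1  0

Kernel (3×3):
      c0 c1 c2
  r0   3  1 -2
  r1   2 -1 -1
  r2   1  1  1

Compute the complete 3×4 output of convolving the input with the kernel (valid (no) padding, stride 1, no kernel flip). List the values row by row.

24 20 28 37
29 3 24 36
26 7 32 32

Output[0,0]: The receptive field on the input at this output position is [2 8 6 / 9 0 6 / 4 3 3]. Elementwise product with the kernel and sum: 2·3 + 8·1 + 6·-2 + 9·2 + 0·-1 + 6·-1 + 4·1 + 3·1 + 3·1.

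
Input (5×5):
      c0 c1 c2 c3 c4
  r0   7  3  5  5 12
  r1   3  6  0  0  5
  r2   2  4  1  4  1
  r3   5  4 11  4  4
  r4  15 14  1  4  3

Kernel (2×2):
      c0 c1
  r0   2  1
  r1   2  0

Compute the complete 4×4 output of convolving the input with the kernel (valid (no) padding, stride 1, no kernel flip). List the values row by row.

23 23 15 22
16 20 2 13
18 17 28 17
44 47 28 20

Output[0,0]: The receptive field on the input at this output position is [7 3 / 3 6]. Elementwise product with the kernel and sum: 7·2 + 3·1 + 3·2.
Output[0,1]: The receptive field on the input at this output position is [3 5 / 6 0]. Elementwise product with the kernel and sum: 3·2 + 5·1 + 6·2.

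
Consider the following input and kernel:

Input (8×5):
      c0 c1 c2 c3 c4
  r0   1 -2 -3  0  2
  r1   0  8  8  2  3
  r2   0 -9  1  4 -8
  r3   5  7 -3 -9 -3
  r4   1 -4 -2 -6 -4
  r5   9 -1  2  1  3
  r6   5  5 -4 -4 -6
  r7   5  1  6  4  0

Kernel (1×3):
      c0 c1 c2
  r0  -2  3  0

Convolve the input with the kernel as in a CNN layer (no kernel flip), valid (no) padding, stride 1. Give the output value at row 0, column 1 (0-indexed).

The receptive field on the input at this output position is [-2 -3 0]. Elementwise product with the kernel and sum: -2·-2 + -3·3.

-5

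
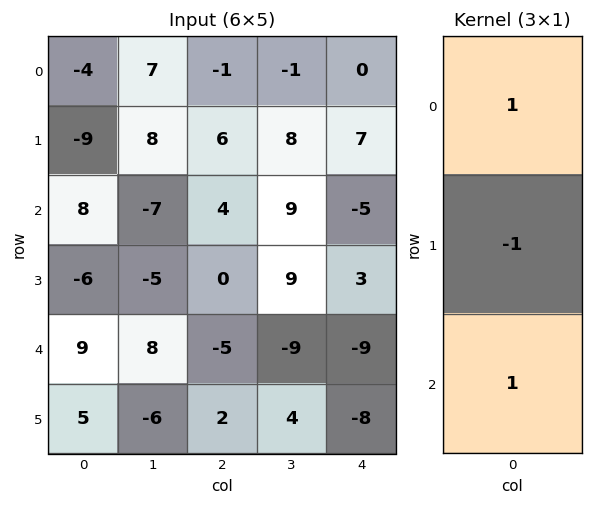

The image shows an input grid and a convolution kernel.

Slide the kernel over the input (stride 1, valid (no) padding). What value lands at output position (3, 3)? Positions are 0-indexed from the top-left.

22

The receptive field on the input at this output position is [9 / -9 / 4]. Elementwise product with the kernel and sum: 9·1 + -9·-1 + 4·1.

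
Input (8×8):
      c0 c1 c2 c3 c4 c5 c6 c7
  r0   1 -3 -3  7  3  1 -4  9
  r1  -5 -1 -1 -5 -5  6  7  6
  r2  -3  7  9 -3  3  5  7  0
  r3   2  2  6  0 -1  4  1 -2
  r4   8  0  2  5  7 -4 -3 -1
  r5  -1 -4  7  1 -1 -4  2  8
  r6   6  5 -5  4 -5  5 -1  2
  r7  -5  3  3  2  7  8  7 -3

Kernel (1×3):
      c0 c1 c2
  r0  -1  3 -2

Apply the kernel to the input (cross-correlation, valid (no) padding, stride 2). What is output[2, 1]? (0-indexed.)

-1

The receptive field on the input at this output position is [2 5 7]. Elementwise product with the kernel and sum: 2·-1 + 5·3 + 7·-2.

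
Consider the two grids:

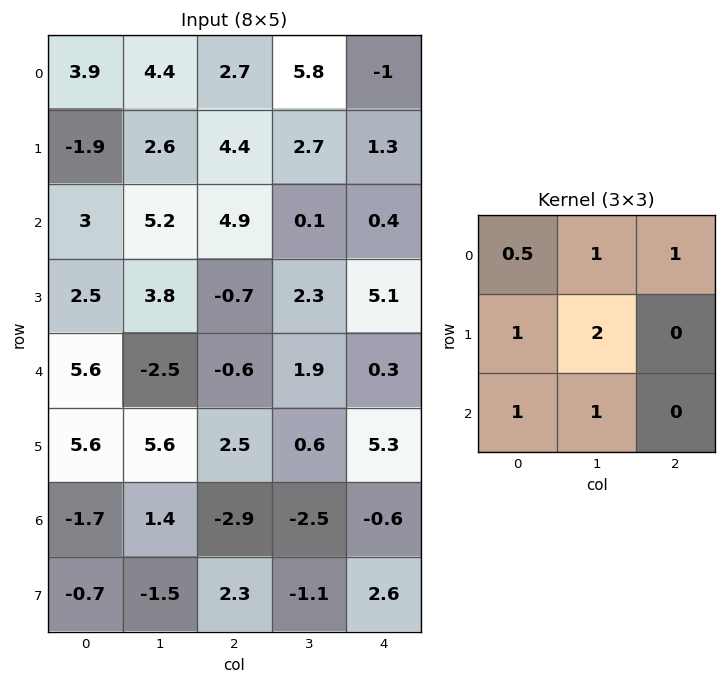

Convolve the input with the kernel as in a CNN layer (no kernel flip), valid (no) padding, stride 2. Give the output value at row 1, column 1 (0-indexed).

The receptive field on the input at this output position is [4.9 0.1 0.4 / -0.7 2.3 5.1 / -0.6 1.9 0.3]. Elementwise product with the kernel and sum: 4.9·0.5 + 0.1·1 + 0.4·1 + -0.7·1 + 2.3·2 + -0.6·1 + 1.9·1.

8.15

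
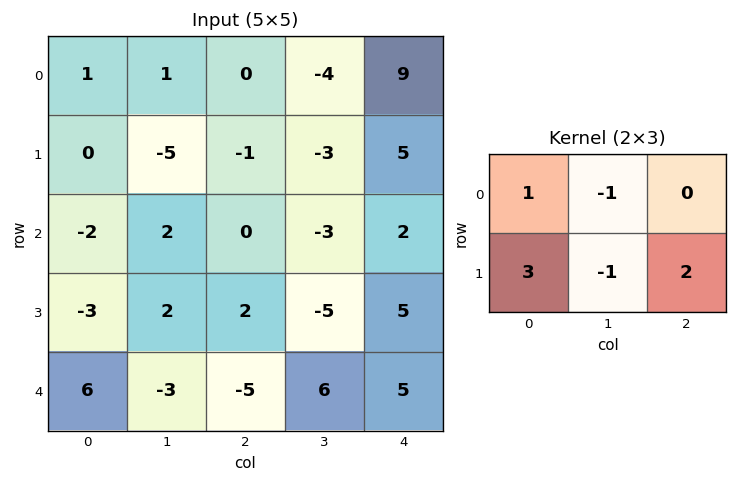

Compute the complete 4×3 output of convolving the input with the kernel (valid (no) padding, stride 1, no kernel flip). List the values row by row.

3 -19 14
-3 -4 9
-11 -4 24
6 8 -4

Output[0,0]: The receptive field on the input at this output position is [1 1 0 / 0 -5 -1]. Elementwise product with the kernel and sum: 1·1 + 1·-1 + 0·3 + -5·-1 + -1·2.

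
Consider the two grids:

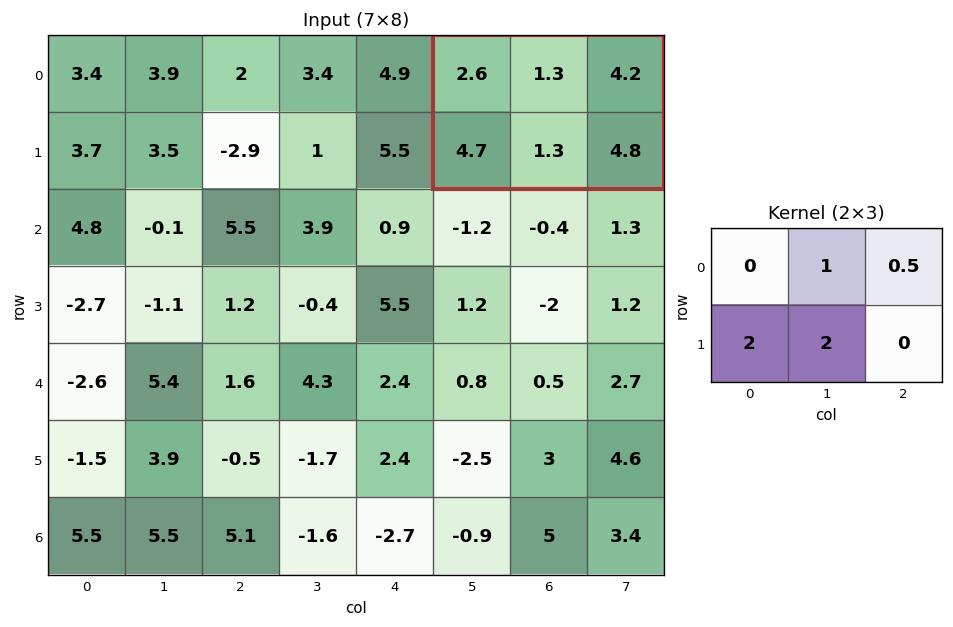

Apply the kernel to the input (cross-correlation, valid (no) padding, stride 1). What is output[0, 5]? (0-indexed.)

The receptive field on the input at this output position is [2.6 1.3 4.2 / 4.7 1.3 4.8]. Elementwise product with the kernel and sum: 1.3·1 + 4.2·0.5 + 4.7·2 + 1.3·2.

15.4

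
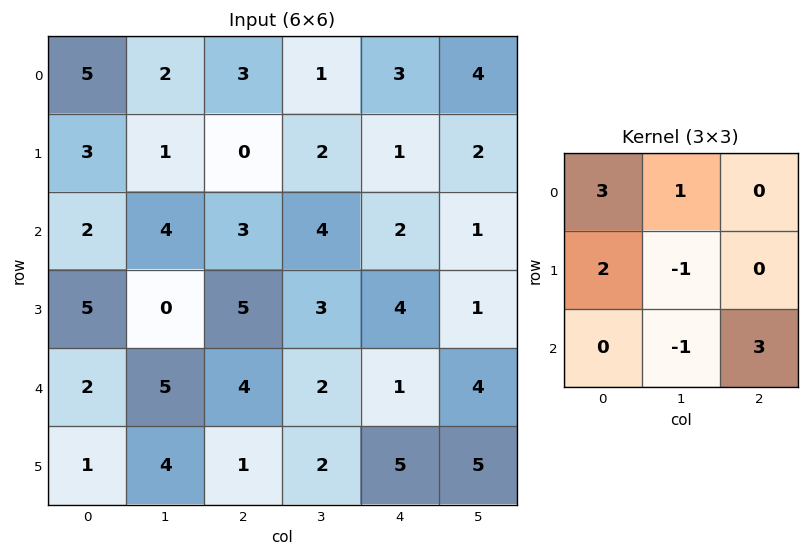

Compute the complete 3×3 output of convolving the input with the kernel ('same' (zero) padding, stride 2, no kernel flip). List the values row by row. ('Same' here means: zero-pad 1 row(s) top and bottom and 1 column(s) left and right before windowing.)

-5 7 4
-4 12 12
14 16 26

Output[0,0]: The receptive field on the zero-padded input at this output position is [0 0 0 / 0 5 2 / 0 3 1]. Elementwise product with the kernel and sum: 0·3 + 0·1 + 0·2 + 5·-1 + 3·-1 + 1·3.
Output[0,1]: The receptive field on the zero-padded input at this output position is [0 0 0 / 2 3 1 / 1 0 2]. Elementwise product with the kernel and sum: 0·3 + 0·1 + 2·2 + 3·-1 + 0·-1 + 2·3.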